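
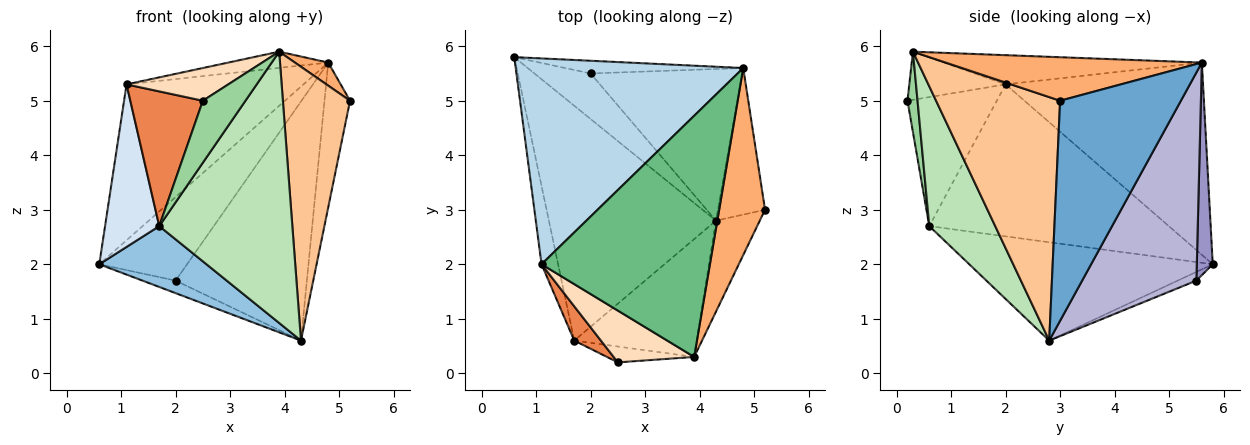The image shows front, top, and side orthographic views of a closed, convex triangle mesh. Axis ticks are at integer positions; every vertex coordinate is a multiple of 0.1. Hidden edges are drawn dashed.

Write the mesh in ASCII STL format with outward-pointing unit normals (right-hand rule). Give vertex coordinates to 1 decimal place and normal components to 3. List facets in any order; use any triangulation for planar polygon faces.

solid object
 facet normal 0.958 0.203 -0.205
  outer loop
   vertex 4.8 5.6 5.7
   vertex 5.2 3.0 5.0
   vertex 4.3 2.8 0.6
  endloop
 endfacet
 facet normal -0.495 -0.218 -0.841
  outer loop
   vertex 1.7 0.6 2.7
   vertex 0.6 5.8 2.0
   vertex 4.3 2.8 0.6
  endloop
 endfacet
 facet normal -0.559 0.501 0.661
  outer loop
   vertex 1.1 2.0 5.3
   vertex 4.8 5.6 5.7
   vertex 0.6 5.8 2.0
  endloop
 endfacet
 facet normal -0.970 -0.219 -0.106
  outer loop
   vertex 1.1 2.0 5.3
   vertex 0.6 5.8 2.0
   vertex 1.7 0.6 2.7
  endloop
 endfacet
 facet normal -0.766 -0.623 0.158
  outer loop
   vertex 1.1 2.0 5.3
   vertex 1.7 0.6 2.7
   vertex 2.5 0.2 5.0
  endloop
 endfacet
 facet normal 0.685 -0.089 0.723
  outer loop
   vertex 3.9 0.3 5.9
   vertex 5.2 3.0 5.0
   vertex 4.8 5.6 5.7
  endloop
 endfacet
 facet normal 0.869 -0.470 -0.156
  outer loop
   vertex 3.9 0.3 5.9
   vertex 4.3 2.8 0.6
   vertex 5.2 3.0 5.0
  endloop
 endfacet
 facet normal -0.451 -0.477 0.755
  outer loop
   vertex 3.9 0.3 5.9
   vertex 1.1 2.0 5.3
   vertex 2.5 0.2 5.0
  endloop
 endfacet
 facet normal -0.171 0.066 0.983
  outer loop
   vertex 3.9 0.3 5.9
   vertex 4.8 5.6 5.7
   vertex 1.1 2.0 5.3
  endloop
 endfacet
 facet normal 0.223 -0.944 -0.242
  outer loop
   vertex 3.9 0.3 5.9
   vertex 2.5 0.2 5.0
   vertex 1.7 0.6 2.7
  endloop
 endfacet
 facet normal 0.414 -0.835 -0.363
  outer loop
   vertex 3.9 0.3 5.9
   vertex 1.7 0.6 2.7
   vertex 4.3 2.8 0.6
  endloop
 endfacet
 facet normal -0.148 0.262 -0.954
  outer loop
   vertex 2.0 5.5 1.7
   vertex 4.3 2.8 0.6
   vertex 0.6 5.8 2.0
  endloop
 endfacet
 facet normal 0.177 0.973 -0.148
  outer loop
   vertex 2.0 5.5 1.7
   vertex 0.6 5.8 2.0
   vertex 4.8 5.6 5.7
  endloop
 endfacet
 facet normal 0.592 0.680 -0.432
  outer loop
   vertex 2.0 5.5 1.7
   vertex 4.8 5.6 5.7
   vertex 4.3 2.8 0.6
  endloop
 endfacet
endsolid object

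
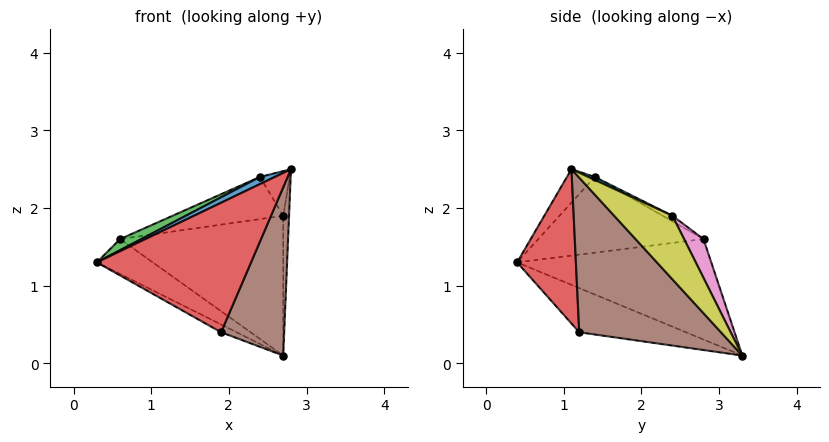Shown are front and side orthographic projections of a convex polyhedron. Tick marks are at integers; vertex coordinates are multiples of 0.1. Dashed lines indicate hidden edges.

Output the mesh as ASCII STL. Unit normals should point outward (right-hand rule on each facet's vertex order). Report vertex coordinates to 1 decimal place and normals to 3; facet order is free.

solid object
 facet normal -0.377 -0.202 0.904
  outer loop
   vertex 2.4 1.4 2.4
   vertex 0.3 0.4 1.3
   vertex 2.8 1.1 2.5
  endloop
 endfacet
 facet normal -0.599 0.173 -0.782
  outer loop
   vertex 0.6 2.8 1.6
   vertex 2.7 3.3 0.1
   vertex 0.3 0.4 1.3
  endloop
 endfacet
 facet normal -0.442 -0.057 0.895
  outer loop
   vertex 0.6 2.8 1.6
   vertex 0.3 0.4 1.3
   vertex 2.4 1.4 2.4
  endloop
 endfacet
 facet normal 0.350 -0.917 -0.193
  outer loop
   vertex 1.9 1.2 0.4
   vertex 2.8 1.1 2.5
   vertex 0.3 0.4 1.3
  endloop
 endfacet
 facet normal -0.517 0.075 -0.853
  outer loop
   vertex 1.9 1.2 0.4
   vertex 0.3 0.4 1.3
   vertex 2.7 3.3 0.1
  endloop
 endfacet
 facet normal 0.845 -0.376 -0.380
  outer loop
   vertex 1.9 1.2 0.4
   vertex 2.7 3.3 0.1
   vertex 2.8 1.1 2.5
  endloop
 endfacet
 facet normal 0.106 0.889 0.445
  outer loop
   vertex 2.7 2.4 1.9
   vertex 2.7 3.3 0.1
   vertex 0.6 2.8 1.6
  endloop
 endfacet
 facet normal -0.040 0.456 0.889
  outer loop
   vertex 2.7 2.4 1.9
   vertex 0.6 2.8 1.6
   vertex 2.4 1.4 2.4
  endloop
 endfacet
 facet normal 0.994 0.099 0.050
  outer loop
   vertex 2.7 2.4 1.9
   vertex 2.8 1.1 2.5
   vertex 2.7 3.3 0.1
  endloop
 endfacet
 facet normal 0.092 0.423 0.901
  outer loop
   vertex 2.7 2.4 1.9
   vertex 2.4 1.4 2.4
   vertex 2.8 1.1 2.5
  endloop
 endfacet
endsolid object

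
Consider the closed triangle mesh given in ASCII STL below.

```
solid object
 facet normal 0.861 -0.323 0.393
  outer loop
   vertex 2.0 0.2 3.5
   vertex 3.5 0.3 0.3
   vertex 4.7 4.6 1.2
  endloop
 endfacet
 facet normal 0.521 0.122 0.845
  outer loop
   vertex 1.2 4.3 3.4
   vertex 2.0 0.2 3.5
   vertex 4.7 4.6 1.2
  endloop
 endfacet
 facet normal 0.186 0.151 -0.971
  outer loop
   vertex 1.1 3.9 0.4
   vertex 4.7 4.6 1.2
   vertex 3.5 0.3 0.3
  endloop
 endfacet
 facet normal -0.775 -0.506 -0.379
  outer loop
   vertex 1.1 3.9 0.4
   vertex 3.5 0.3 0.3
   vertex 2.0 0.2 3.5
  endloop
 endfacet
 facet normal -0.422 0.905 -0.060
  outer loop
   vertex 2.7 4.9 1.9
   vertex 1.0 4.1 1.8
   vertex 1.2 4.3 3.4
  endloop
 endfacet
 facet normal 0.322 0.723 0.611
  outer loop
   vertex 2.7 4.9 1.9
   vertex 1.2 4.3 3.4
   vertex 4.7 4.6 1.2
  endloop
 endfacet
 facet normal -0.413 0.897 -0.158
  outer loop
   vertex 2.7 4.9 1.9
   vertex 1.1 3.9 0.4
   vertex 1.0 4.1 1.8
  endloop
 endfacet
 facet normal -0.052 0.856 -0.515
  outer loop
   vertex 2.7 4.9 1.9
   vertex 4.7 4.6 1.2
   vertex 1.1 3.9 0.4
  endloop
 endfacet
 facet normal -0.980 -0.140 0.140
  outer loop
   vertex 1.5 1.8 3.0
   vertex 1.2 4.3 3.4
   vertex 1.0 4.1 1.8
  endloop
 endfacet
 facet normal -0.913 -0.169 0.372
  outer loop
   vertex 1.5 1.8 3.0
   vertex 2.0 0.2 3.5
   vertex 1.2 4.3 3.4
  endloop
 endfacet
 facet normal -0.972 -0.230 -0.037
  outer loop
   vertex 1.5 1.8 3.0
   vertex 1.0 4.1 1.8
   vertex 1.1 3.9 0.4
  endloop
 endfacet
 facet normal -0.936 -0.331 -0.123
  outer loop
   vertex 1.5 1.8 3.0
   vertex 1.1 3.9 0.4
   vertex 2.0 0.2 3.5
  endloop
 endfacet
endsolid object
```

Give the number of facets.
12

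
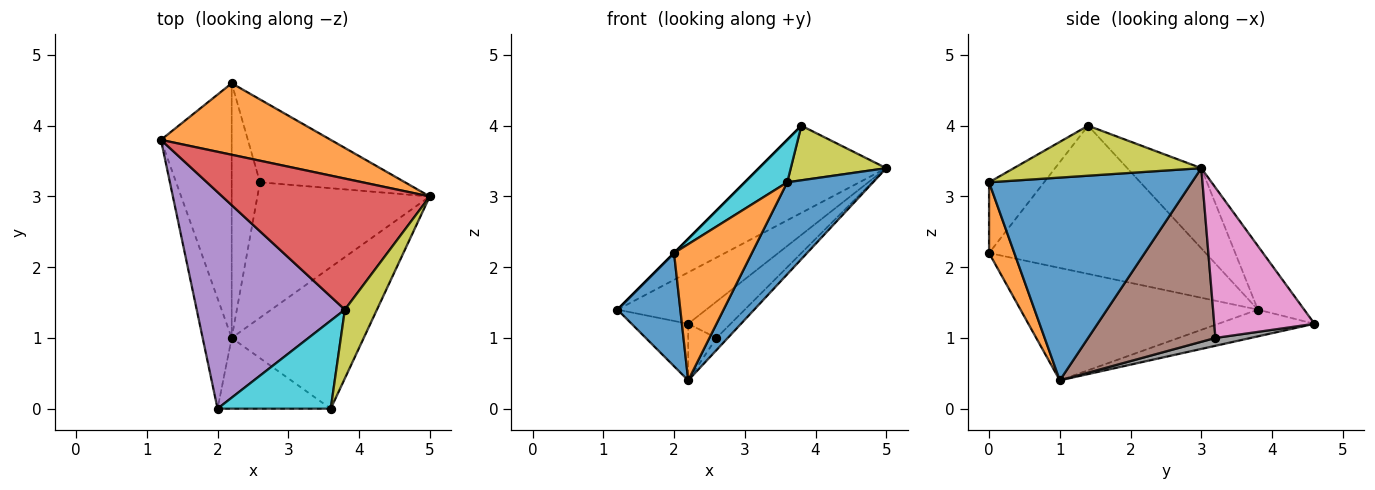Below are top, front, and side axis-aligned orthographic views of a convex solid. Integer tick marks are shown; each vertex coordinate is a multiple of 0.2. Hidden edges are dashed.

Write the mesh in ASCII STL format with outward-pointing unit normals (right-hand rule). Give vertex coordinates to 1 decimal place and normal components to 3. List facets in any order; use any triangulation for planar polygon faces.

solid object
 facet normal -0.938 -0.248 -0.242
  outer loop
   vertex 2.2 1.0 0.4
   vertex 2.0 0.0 2.2
   vertex 1.2 3.8 1.4
  endloop
 endfacet
 facet normal -0.291 0.558 0.777
  outer loop
   vertex 2.2 4.6 1.2
   vertex 1.2 3.8 1.4
   vertex 5.0 3.0 3.4
  endloop
 endfacet
 facet normal -0.346 0.204 -0.916
  outer loop
   vertex 2.2 4.6 1.2
   vertex 2.2 1.0 0.4
   vertex 1.2 3.8 1.4
  endloop
 endfacet
 facet normal -0.306 0.527 0.793
  outer loop
   vertex 3.8 1.4 4.0
   vertex 5.0 3.0 3.4
   vertex 1.2 3.8 1.4
  endloop
 endfacet
 facet normal -0.707 0.000 0.707
  outer loop
   vertex 3.8 1.4 4.0
   vertex 1.2 3.8 1.4
   vertex 2.0 0.0 2.2
  endloop
 endfacet
 facet normal 0.708 0.063 -0.703
  outer loop
   vertex 2.6 3.2 1.0
   vertex 5.0 3.0 3.4
   vertex 2.2 1.0 0.4
  endloop
 endfacet
 facet normal 0.688 0.292 -0.664
  outer loop
   vertex 2.6 3.2 1.0
   vertex 2.2 4.6 1.2
   vertex 5.0 3.0 3.4
  endloop
 endfacet
 facet normal 0.262 0.209 -0.942
  outer loop
   vertex 2.6 3.2 1.0
   vertex 2.2 1.0 0.4
   vertex 2.2 4.6 1.2
  endloop
 endfacet
 facet normal 0.774 -0.394 0.496
  outer loop
   vertex 3.6 0.0 3.2
   vertex 5.0 3.0 3.4
   vertex 3.8 1.4 4.0
  endloop
 endfacet
 facet normal -0.491 -0.378 0.785
  outer loop
   vertex 3.6 0.0 3.2
   vertex 3.8 1.4 4.0
   vertex 2.0 0.0 2.2
  endloop
 endfacet
 facet normal 0.790 -0.334 -0.514
  outer loop
   vertex 3.6 0.0 3.2
   vertex 2.2 1.0 0.4
   vertex 5.0 3.0 3.4
  endloop
 endfacet
 facet normal 0.277 -0.853 -0.443
  outer loop
   vertex 3.6 0.0 3.2
   vertex 2.0 0.0 2.2
   vertex 2.2 1.0 0.4
  endloop
 endfacet
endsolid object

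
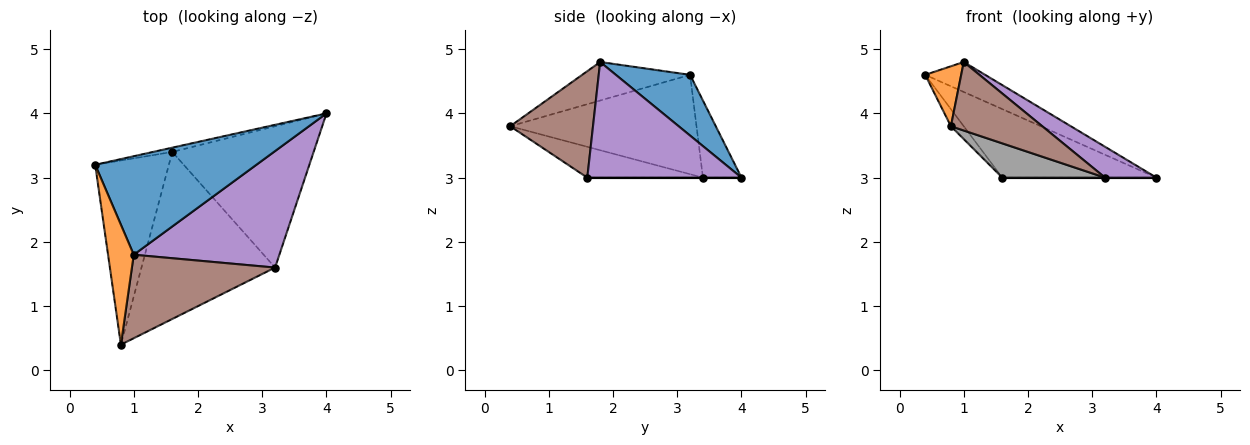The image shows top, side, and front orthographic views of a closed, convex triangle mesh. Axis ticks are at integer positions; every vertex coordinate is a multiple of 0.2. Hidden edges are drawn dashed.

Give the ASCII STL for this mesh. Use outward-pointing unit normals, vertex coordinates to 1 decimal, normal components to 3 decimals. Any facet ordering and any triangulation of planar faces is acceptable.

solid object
 facet normal 0.339 0.274 0.900
  outer loop
   vertex 1.0 1.8 4.8
   vertex 4.0 4.0 3.0
   vertex 0.4 3.2 4.6
  endloop
 endfacet
 facet normal -0.802 -0.267 0.535
  outer loop
   vertex 1.0 1.8 4.8
   vertex 0.4 3.2 4.6
   vertex 0.8 0.4 3.8
  endloop
 endfacet
 facet normal -0.242 0.968 -0.061
  outer loop
   vertex 1.6 3.4 3.0
   vertex 0.4 3.2 4.6
   vertex 4.0 4.0 3.0
  endloop
 endfacet
 facet normal -0.802 0.055 -0.595
  outer loop
   vertex 1.6 3.4 3.0
   vertex 0.8 0.4 3.8
   vertex 0.4 3.2 4.6
  endloop
 endfacet
 facet normal 0.609 -0.203 0.767
  outer loop
   vertex 3.2 1.6 3.0
   vertex 4.0 4.0 3.0
   vertex 1.0 1.8 4.8
  endloop
 endfacet
 facet normal 0.498 -0.550 0.670
  outer loop
   vertex 3.2 1.6 3.0
   vertex 1.0 1.8 4.8
   vertex 0.8 0.4 3.8
  endloop
 endfacet
 facet normal 0.000 0.000 -1.000
  outer loop
   vertex 3.2 1.6 3.0
   vertex 1.6 3.4 3.0
   vertex 4.0 4.0 3.0
  endloop
 endfacet
 facet normal -0.220 -0.196 -0.955
  outer loop
   vertex 3.2 1.6 3.0
   vertex 0.8 0.4 3.8
   vertex 1.6 3.4 3.0
  endloop
 endfacet
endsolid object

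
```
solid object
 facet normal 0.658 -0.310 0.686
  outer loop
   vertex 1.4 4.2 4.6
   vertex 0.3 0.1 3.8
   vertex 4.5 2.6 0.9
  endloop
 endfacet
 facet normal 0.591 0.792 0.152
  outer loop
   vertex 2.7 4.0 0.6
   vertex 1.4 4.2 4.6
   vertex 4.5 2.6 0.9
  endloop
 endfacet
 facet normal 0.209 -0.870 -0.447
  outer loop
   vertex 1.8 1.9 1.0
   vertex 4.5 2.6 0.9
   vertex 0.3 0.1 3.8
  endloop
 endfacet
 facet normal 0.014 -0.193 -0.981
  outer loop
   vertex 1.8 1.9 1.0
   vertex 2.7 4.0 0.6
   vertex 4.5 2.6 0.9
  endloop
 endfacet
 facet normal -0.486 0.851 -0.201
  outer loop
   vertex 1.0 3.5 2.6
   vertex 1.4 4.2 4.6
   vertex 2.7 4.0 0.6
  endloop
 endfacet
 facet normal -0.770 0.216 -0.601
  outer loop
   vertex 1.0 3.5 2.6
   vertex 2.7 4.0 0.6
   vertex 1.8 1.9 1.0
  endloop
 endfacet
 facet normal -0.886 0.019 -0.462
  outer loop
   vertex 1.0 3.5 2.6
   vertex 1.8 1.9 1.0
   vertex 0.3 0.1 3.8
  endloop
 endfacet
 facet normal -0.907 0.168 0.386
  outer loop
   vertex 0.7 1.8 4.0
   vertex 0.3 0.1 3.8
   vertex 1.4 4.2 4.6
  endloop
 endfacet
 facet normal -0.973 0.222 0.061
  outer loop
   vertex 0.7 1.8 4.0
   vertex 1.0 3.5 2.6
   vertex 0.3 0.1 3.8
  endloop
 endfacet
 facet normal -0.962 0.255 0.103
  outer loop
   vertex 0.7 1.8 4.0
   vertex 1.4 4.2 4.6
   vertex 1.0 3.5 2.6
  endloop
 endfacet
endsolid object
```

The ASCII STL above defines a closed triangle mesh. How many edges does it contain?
15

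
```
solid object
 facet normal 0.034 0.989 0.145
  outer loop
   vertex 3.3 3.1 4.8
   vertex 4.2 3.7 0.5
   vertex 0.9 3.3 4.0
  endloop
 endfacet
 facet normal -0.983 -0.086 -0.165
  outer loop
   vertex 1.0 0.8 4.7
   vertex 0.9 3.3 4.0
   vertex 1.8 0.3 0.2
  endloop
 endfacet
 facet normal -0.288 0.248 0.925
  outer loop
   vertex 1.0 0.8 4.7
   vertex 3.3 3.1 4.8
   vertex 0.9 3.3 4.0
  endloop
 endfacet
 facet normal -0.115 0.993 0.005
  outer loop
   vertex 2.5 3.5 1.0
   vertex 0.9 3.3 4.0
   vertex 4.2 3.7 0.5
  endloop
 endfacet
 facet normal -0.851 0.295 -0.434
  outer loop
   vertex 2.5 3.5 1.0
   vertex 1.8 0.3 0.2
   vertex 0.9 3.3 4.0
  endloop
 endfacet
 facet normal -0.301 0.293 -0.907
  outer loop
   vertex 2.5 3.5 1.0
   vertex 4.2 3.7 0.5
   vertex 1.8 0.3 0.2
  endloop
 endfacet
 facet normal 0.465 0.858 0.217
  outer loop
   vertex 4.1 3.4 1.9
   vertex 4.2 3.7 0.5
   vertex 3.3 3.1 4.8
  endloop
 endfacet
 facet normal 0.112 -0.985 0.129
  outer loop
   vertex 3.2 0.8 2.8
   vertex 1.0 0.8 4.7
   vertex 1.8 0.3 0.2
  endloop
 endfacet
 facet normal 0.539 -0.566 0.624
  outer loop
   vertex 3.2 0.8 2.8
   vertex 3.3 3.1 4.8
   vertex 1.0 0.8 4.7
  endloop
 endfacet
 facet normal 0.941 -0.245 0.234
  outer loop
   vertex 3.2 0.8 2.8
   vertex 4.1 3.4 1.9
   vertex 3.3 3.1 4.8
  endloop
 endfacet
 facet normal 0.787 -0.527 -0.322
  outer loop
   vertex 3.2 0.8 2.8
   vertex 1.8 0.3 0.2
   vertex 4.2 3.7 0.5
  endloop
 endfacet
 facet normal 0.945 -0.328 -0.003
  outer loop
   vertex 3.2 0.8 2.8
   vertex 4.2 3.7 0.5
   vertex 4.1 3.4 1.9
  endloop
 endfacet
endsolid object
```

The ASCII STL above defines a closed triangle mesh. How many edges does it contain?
18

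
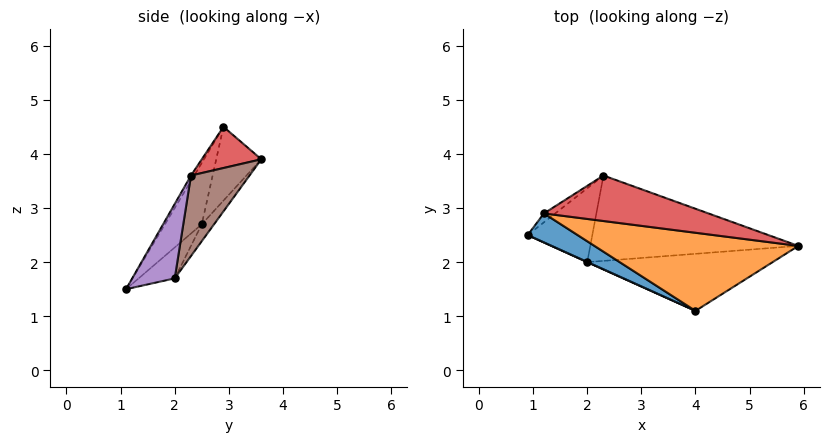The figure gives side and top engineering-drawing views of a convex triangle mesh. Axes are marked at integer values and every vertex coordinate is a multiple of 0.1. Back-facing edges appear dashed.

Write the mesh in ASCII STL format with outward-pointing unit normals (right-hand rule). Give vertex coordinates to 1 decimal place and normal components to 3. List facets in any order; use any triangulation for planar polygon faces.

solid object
 facet normal -0.314 -0.914 0.256
  outer loop
   vertex 1.2 2.9 4.5
   vertex 0.9 2.5 2.7
   vertex 4.0 1.1 1.5
  endloop
 endfacet
 facet normal -0.013 -0.863 0.505
  outer loop
   vertex 1.2 2.9 4.5
   vertex 4.0 1.1 1.5
   vertex 5.9 2.3 3.6
  endloop
 endfacet
 facet normal -0.568 0.818 -0.087
  outer loop
   vertex 2.3 3.6 3.9
   vertex 0.9 2.5 2.7
   vertex 1.2 2.9 4.5
  endloop
 endfacet
 facet normal 0.222 0.410 0.885
  outer loop
   vertex 2.3 3.6 3.9
   vertex 1.2 2.9 4.5
   vertex 5.9 2.3 3.6
  endloop
 endfacet
 facet normal 0.259 0.719 -0.645
  outer loop
   vertex 2.0 2.0 1.7
   vertex 5.9 2.3 3.6
   vertex 4.0 1.1 1.5
  endloop
 endfacet
 facet normal 0.229 0.772 -0.593
  outer loop
   vertex 2.0 2.0 1.7
   vertex 2.3 3.6 3.9
   vertex 5.9 2.3 3.6
  endloop
 endfacet
 facet normal -0.410 -0.912 0.005
  outer loop
   vertex 2.0 2.0 1.7
   vertex 4.0 1.1 1.5
   vertex 0.9 2.5 2.7
  endloop
 endfacet
 facet normal -0.149 0.809 -0.568
  outer loop
   vertex 2.0 2.0 1.7
   vertex 0.9 2.5 2.7
   vertex 2.3 3.6 3.9
  endloop
 endfacet
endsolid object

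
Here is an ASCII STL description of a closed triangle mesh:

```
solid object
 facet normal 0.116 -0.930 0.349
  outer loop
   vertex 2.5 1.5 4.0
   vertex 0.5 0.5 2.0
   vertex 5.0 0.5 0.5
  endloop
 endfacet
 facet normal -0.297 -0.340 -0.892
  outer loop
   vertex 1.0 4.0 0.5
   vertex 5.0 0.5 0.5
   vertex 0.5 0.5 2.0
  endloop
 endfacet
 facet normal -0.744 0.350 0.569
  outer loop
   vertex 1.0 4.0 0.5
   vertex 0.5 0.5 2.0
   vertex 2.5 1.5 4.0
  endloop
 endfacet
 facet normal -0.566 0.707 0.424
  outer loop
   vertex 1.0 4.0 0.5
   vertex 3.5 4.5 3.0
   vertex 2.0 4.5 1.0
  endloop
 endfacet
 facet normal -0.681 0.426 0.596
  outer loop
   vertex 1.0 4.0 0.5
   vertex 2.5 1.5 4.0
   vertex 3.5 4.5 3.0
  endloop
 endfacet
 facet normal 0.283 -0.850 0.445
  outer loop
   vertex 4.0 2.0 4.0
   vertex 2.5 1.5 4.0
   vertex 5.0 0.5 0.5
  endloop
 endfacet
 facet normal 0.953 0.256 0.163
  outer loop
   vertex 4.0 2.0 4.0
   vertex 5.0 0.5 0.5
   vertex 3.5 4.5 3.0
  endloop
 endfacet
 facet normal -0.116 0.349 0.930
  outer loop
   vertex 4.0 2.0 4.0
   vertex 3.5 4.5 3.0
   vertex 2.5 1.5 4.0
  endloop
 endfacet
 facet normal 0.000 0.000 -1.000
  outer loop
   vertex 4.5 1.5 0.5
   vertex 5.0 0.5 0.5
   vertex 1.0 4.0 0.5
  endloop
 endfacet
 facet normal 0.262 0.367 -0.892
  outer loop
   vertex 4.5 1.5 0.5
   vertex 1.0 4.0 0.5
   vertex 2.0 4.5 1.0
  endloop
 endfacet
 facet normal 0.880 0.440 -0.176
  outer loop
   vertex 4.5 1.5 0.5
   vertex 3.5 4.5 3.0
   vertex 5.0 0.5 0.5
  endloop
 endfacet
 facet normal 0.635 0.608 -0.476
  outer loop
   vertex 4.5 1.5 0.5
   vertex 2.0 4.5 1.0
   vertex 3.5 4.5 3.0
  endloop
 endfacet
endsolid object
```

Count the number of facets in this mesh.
12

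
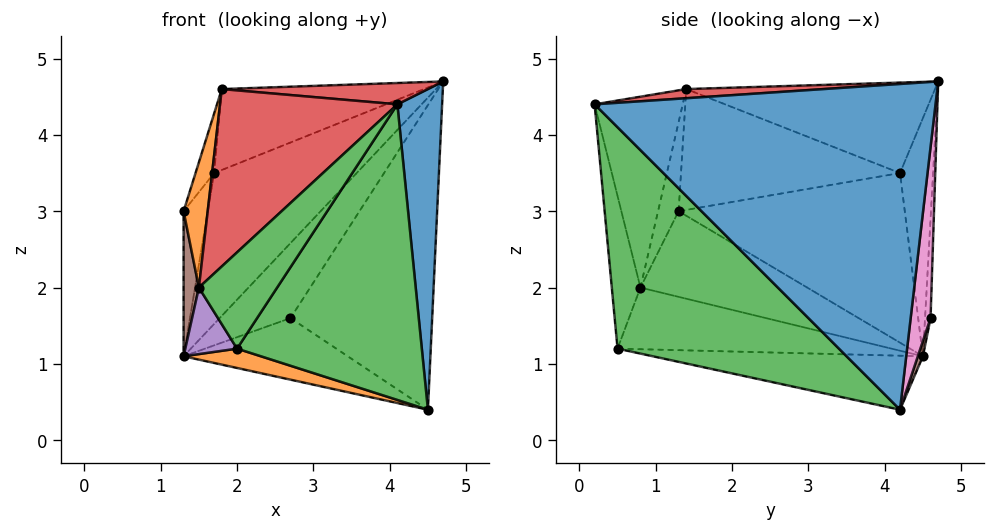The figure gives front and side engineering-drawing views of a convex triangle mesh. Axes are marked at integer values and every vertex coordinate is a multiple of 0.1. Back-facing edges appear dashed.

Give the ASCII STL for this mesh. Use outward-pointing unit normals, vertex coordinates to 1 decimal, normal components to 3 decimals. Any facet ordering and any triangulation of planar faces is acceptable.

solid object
 facet normal 0.991 -0.130 -0.031
  outer loop
   vertex 4.5 4.2 0.4
   vertex 4.7 4.7 4.7
   vertex 4.1 0.2 4.4
  endloop
 endfacet
 facet normal -0.219 -0.063 -0.974
  outer loop
   vertex 2.0 0.5 1.2
   vertex 1.3 4.5 1.1
   vertex 4.5 4.2 0.4
  endloop
 endfacet
 facet normal 0.669 -0.558 -0.491
  outer loop
   vertex 2.0 0.5 1.2
   vertex 4.5 4.2 0.4
   vertex 4.1 0.2 4.4
  endloop
 endfacet
 facet normal 0.049 -0.073 0.996
  outer loop
   vertex 1.8 1.4 4.6
   vertex 4.1 0.2 4.4
   vertex 4.7 4.7 4.7
  endloop
 endfacet
 facet normal -0.078 0.997 0.018
  outer loop
   vertex 2.7 4.6 1.6
   vertex 1.3 4.5 1.1
   vertex 4.7 4.7 4.7
  endloop
 endfacet
 facet normal 0.030 0.961 -0.276
  outer loop
   vertex 2.7 4.6 1.6
   vertex 4.5 4.2 0.4
   vertex 1.3 4.5 1.1
  endloop
 endfacet
 facet normal 0.138 0.983 -0.121
  outer loop
   vertex 2.7 4.6 1.6
   vertex 4.7 4.7 4.7
   vertex 4.5 4.2 0.4
  endloop
 endfacet
 facet normal -0.223 0.962 0.157
  outer loop
   vertex 1.7 4.2 3.5
   vertex 4.7 4.7 4.7
   vertex 1.3 4.5 1.1
  endloop
 endfacet
 facet normal -0.397 0.323 0.859
  outer loop
   vertex 1.7 4.2 3.5
   vertex 1.8 1.4 4.6
   vertex 4.7 4.7 4.7
  endloop
 endfacet
 facet normal -0.979 0.105 0.176
  outer loop
   vertex 1.3 1.3 3.0
   vertex 1.7 4.2 3.5
   vertex 1.3 4.5 1.1
  endloop
 endfacet
 facet normal -0.953 0.081 0.293
  outer loop
   vertex 1.3 1.3 3.0
   vertex 1.8 1.4 4.6
   vertex 1.7 4.2 3.5
  endloop
 endfacet
 facet normal -0.630 -0.738 0.243
  outer loop
   vertex 1.5 0.8 2.0
   vertex 1.8 1.4 4.6
   vertex 1.3 1.3 3.0
  endloop
 endfacet
 facet normal -0.340 -0.930 0.136
  outer loop
   vertex 1.5 0.8 2.0
   vertex 2.0 0.5 1.2
   vertex 4.1 0.2 4.4
  endloop
 endfacet
 facet normal -0.431 -0.867 0.250
  outer loop
   vertex 1.5 0.8 2.0
   vertex 4.1 0.2 4.4
   vertex 1.8 1.4 4.6
  endloop
 endfacet
 facet normal -0.863 -0.163 -0.478
  outer loop
   vertex 1.5 0.8 2.0
   vertex 1.3 4.5 1.1
   vertex 2.0 0.5 1.2
  endloop
 endfacet
 facet normal -0.984 -0.090 -0.152
  outer loop
   vertex 1.5 0.8 2.0
   vertex 1.3 1.3 3.0
   vertex 1.3 4.5 1.1
  endloop
 endfacet
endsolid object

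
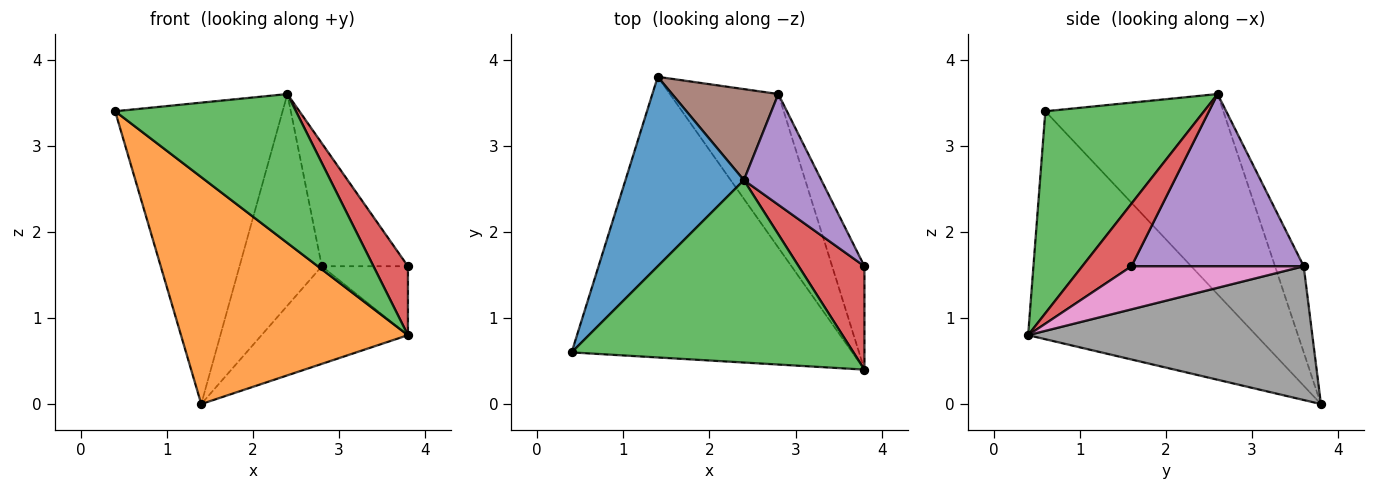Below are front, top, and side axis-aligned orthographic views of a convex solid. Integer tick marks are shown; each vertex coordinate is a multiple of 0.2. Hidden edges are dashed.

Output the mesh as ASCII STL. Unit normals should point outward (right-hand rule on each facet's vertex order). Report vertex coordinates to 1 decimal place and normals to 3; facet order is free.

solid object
 facet normal -0.669 0.629 0.396
  outer loop
   vertex 2.4 2.6 3.6
   vertex 1.4 3.8 0.0
   vertex 0.4 0.6 3.4
  endloop
 endfacet
 facet normal -0.534 -0.532 -0.657
  outer loop
   vertex 3.8 0.4 0.8
   vertex 0.4 0.6 3.4
   vertex 1.4 3.8 0.0
  endloop
 endfacet
 facet normal 0.485 -0.553 0.677
  outer loop
   vertex 3.8 0.4 0.8
   vertex 2.4 2.6 3.6
   vertex 0.4 0.6 3.4
  endloop
 endfacet
 facet normal 0.621 -0.435 0.652
  outer loop
   vertex 3.8 0.4 0.8
   vertex 3.8 1.6 1.6
   vertex 2.4 2.6 3.6
  endloop
 endfacet
 facet normal 0.830 0.415 0.373
  outer loop
   vertex 2.8 3.6 1.6
   vertex 2.4 2.6 3.6
   vertex 3.8 1.6 1.6
  endloop
 endfacet
 facet normal -0.305 0.875 0.376
  outer loop
   vertex 2.8 3.6 1.6
   vertex 1.4 3.8 0.0
   vertex 2.4 2.6 3.6
  endloop
 endfacet
 facet normal 0.743 0.371 -0.557
  outer loop
   vertex 2.8 3.6 1.6
   vertex 3.8 1.6 1.6
   vertex 3.8 0.4 0.8
  endloop
 endfacet
 facet normal 0.721 0.372 -0.585
  outer loop
   vertex 2.8 3.6 1.6
   vertex 3.8 0.4 0.8
   vertex 1.4 3.8 0.0
  endloop
 endfacet
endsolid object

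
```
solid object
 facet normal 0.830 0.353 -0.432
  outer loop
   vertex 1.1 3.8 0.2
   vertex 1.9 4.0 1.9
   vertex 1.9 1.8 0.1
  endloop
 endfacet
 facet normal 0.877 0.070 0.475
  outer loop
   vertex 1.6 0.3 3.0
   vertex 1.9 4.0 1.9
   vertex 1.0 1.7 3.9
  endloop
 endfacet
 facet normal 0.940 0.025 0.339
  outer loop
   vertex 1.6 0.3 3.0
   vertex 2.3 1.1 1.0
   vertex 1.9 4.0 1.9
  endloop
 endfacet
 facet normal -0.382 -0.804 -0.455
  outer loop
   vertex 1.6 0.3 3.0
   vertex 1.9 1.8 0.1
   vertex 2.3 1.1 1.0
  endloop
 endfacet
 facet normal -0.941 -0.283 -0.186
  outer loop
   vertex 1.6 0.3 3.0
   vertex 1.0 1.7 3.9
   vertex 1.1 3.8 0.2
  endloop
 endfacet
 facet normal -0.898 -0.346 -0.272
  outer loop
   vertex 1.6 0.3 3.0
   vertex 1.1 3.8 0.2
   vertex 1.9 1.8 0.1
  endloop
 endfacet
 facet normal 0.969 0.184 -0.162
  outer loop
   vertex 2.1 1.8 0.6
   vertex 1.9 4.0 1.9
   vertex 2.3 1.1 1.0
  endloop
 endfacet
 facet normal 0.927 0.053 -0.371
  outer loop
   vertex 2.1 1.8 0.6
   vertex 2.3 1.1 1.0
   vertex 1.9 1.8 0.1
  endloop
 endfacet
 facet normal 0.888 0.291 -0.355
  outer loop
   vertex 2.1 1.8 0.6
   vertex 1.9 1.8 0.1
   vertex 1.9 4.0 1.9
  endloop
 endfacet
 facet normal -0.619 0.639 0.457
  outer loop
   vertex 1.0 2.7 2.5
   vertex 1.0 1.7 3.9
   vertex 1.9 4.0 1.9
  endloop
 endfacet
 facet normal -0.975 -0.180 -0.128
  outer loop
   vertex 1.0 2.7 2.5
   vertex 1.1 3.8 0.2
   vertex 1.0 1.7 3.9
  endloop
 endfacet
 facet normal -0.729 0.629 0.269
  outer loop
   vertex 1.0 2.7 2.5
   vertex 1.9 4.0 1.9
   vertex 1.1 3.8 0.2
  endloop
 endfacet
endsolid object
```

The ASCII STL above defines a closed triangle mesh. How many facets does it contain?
12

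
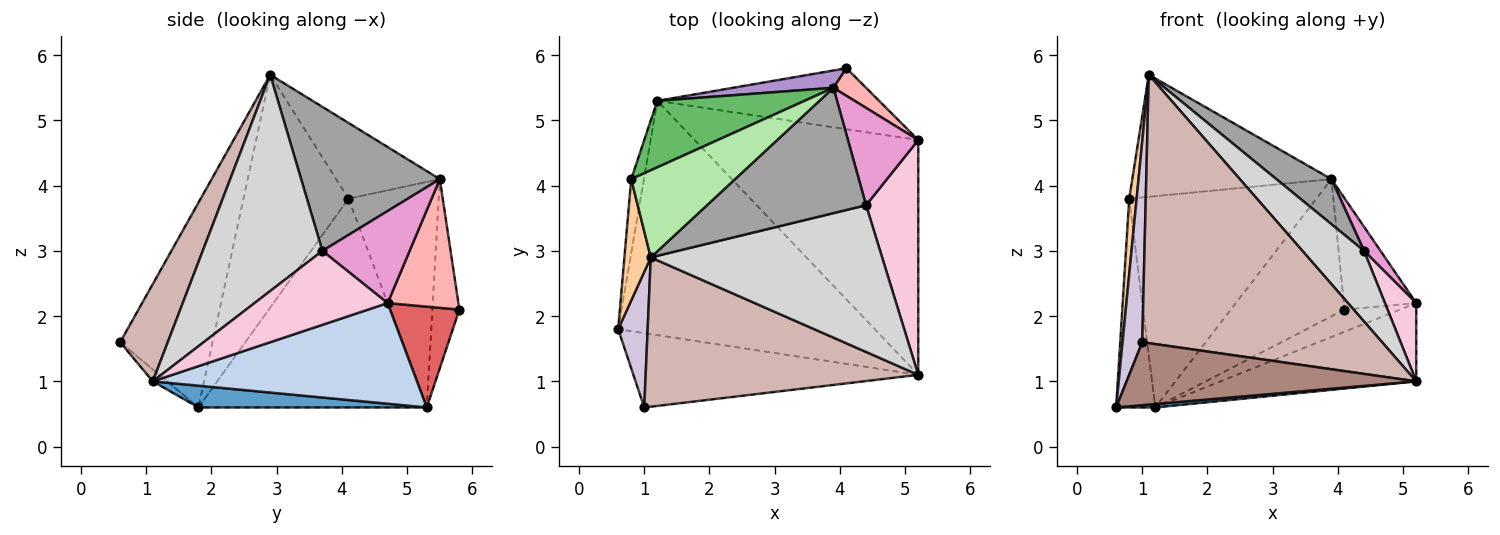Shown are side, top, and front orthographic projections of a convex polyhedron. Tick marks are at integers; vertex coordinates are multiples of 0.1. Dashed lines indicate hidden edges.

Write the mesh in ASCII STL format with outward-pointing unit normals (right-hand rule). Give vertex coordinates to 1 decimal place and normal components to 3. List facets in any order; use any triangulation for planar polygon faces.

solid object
 facet normal 0.084 -0.014 -0.996
  outer loop
   vertex 5.2 1.1 1.0
   vertex 0.6 1.8 0.6
   vertex 1.2 5.3 0.6
  endloop
 endfacet
 facet normal 0.393 0.291 -0.873
  outer loop
   vertex 5.2 1.1 1.0
   vertex 1.2 5.3 0.6
   vertex 5.2 4.7 2.2
  endloop
 endfacet
 facet normal -0.984 0.169 -0.060
  outer loop
   vertex 0.8 4.1 3.8
   vertex 1.2 5.3 0.6
   vertex 0.6 1.8 0.6
  endloop
 endfacet
 facet normal -0.991 -0.070 0.112
  outer loop
   vertex 0.8 4.1 3.8
   vertex 0.6 1.8 0.6
   vertex 1.1 2.9 5.7
  endloop
 endfacet
 facet normal -0.418 0.867 0.273
  outer loop
   vertex 0.8 4.1 3.8
   vertex 3.9 5.5 4.1
   vertex 1.2 5.3 0.6
  endloop
 endfacet
 facet normal -0.390 0.749 0.535
  outer loop
   vertex 0.8 4.1 3.8
   vertex 1.1 2.9 5.7
   vertex 3.9 5.5 4.1
  endloop
 endfacet
 facet normal 0.393 0.314 -0.864
  outer loop
   vertex 4.1 5.8 2.1
   vertex 5.2 4.7 2.2
   vertex 1.2 5.3 0.6
  endloop
 endfacet
 facet normal 0.688 0.704 0.174
  outer loop
   vertex 4.1 5.8 2.1
   vertex 3.9 5.5 4.1
   vertex 5.2 4.7 2.2
  endloop
 endfacet
 facet normal -0.230 0.966 0.122
  outer loop
   vertex 4.1 5.8 2.1
   vertex 1.2 5.3 0.6
   vertex 3.9 5.5 4.1
  endloop
 endfacet
 facet normal -0.968 -0.207 0.139
  outer loop
   vertex 1.0 0.6 1.6
   vertex 1.1 2.9 5.7
   vertex 0.6 1.8 0.6
  endloop
 endfacet
 facet normal -0.032 -0.646 -0.763
  outer loop
   vertex 1.0 0.6 1.6
   vertex 0.6 1.8 0.6
   vertex 5.2 1.1 1.0
  endloop
 endfacet
 facet normal 0.171 -0.861 0.479
  outer loop
   vertex 1.0 0.6 1.6
   vertex 5.2 1.1 1.0
   vertex 1.1 2.9 5.7
  endloop
 endfacet
 facet normal 0.786 -0.149 0.600
  outer loop
   vertex 4.4 3.7 3.0
   vertex 5.2 4.7 2.2
   vertex 3.9 5.5 4.1
  endloop
 endfacet
 facet normal 0.802 -0.189 0.566
  outer loop
   vertex 4.4 3.7 3.0
   vertex 5.2 1.1 1.0
   vertex 5.2 4.7 2.2
  endloop
 endfacet
 facet normal 0.649 -0.258 0.716
  outer loop
   vertex 4.4 3.7 3.0
   vertex 3.9 5.5 4.1
   vertex 1.1 2.9 5.7
  endloop
 endfacet
 facet normal 0.644 -0.332 0.689
  outer loop
   vertex 4.4 3.7 3.0
   vertex 1.1 2.9 5.7
   vertex 5.2 1.1 1.0
  endloop
 endfacet
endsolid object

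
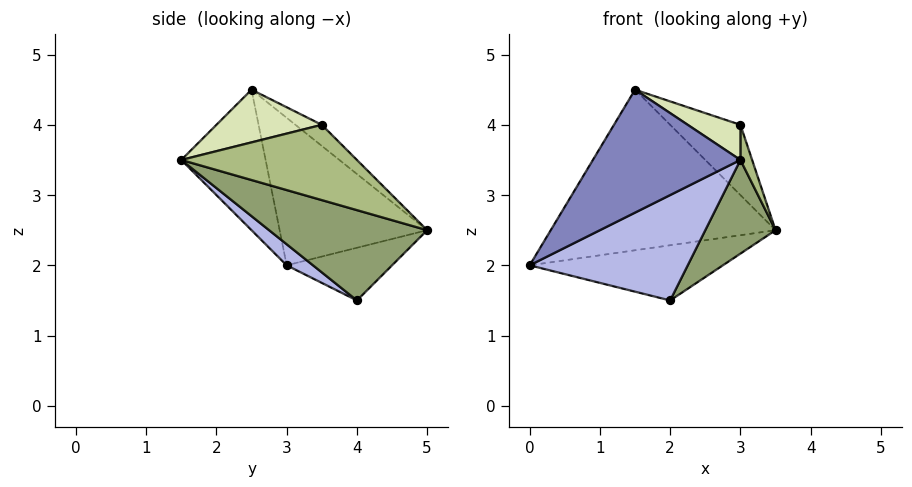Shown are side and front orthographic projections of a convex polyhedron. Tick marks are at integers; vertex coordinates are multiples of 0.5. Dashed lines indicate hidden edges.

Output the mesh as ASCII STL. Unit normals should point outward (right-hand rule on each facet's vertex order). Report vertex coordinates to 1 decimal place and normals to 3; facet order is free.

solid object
 facet normal -0.491 0.749 0.445
  outer loop
   vertex 1.5 2.5 4.5
   vertex 3.5 5.0 2.5
   vertex 0.0 3.0 2.0
  endloop
 endfacet
 facet normal -0.492 -0.862 0.123
  outer loop
   vertex 1.5 2.5 4.5
   vertex 0.0 3.0 2.0
   vertex 3.0 1.5 3.5
  endloop
 endfacet
 facet normal -0.473 0.867 -0.158
  outer loop
   vertex 2.0 4.0 1.5
   vertex 0.0 3.0 2.0
   vertex 3.5 5.0 2.5
  endloop
 endfacet
 facet normal 0.100 -0.597 -0.796
  outer loop
   vertex 2.0 4.0 1.5
   vertex 3.0 1.5 3.5
   vertex 0.0 3.0 2.0
  endloop
 endfacet
 facet normal 0.658 -0.292 -0.694
  outer loop
   vertex 2.0 4.0 1.5
   vertex 3.5 5.0 2.5
   vertex 3.0 1.5 3.5
  endloop
 endfacet
 facet normal 0.964 -0.064 0.257
  outer loop
   vertex 3.0 3.5 4.0
   vertex 3.0 1.5 3.5
   vertex 3.5 5.0 2.5
  endloop
 endfacet
 facet normal -0.272 0.724 0.634
  outer loop
   vertex 3.0 3.5 4.0
   vertex 3.5 5.0 2.5
   vertex 1.5 2.5 4.5
  endloop
 endfacet
 facet normal 0.436 -0.218 0.873
  outer loop
   vertex 3.0 3.5 4.0
   vertex 1.5 2.5 4.5
   vertex 3.0 1.5 3.5
  endloop
 endfacet
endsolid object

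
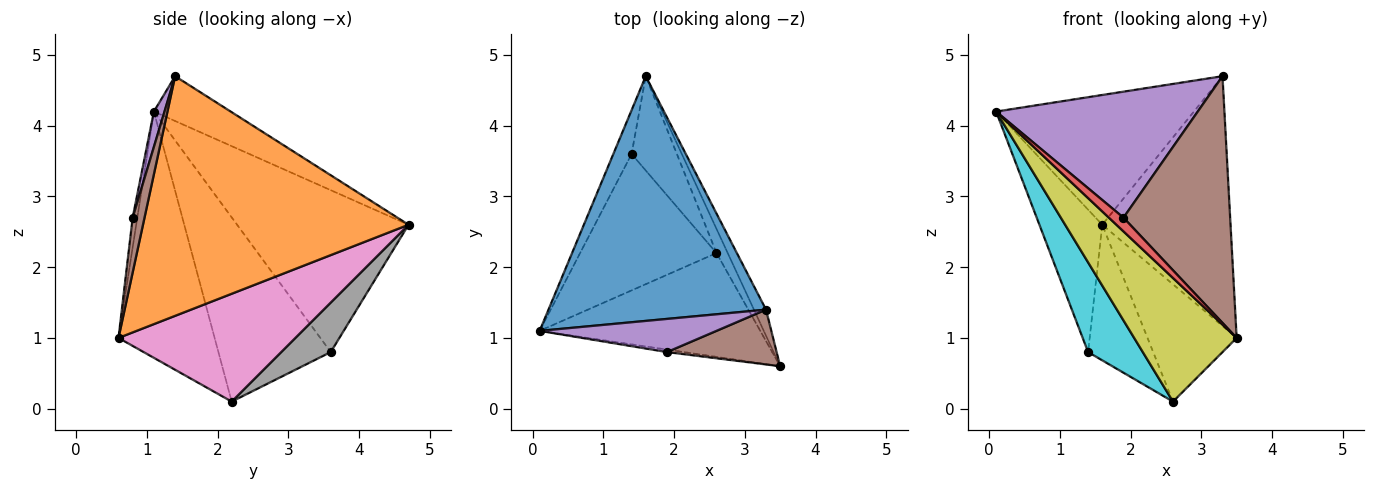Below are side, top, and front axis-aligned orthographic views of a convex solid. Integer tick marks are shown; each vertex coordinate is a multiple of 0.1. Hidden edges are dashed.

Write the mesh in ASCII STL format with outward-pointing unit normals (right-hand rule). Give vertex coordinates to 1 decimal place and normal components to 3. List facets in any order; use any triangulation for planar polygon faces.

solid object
 facet normal -0.179 0.461 0.869
  outer loop
   vertex 3.3 1.4 4.7
   vertex 1.6 4.7 2.6
   vertex 0.1 1.1 4.2
  endloop
 endfacet
 facet normal 0.900 0.435 -0.045
  outer loop
   vertex 3.3 1.4 4.7
   vertex 3.5 0.6 1.0
   vertex 1.6 4.7 2.6
  endloop
 endfacet
 facet normal -0.934 0.342 -0.105
  outer loop
   vertex 1.4 3.6 0.8
   vertex 0.1 1.1 4.2
   vertex 1.6 4.7 2.6
  endloop
 endfacet
 facet normal -0.299 -0.939 -0.171
  outer loop
   vertex 1.9 0.8 2.7
   vertex 0.1 1.1 4.2
   vertex 3.5 0.6 1.0
  endloop
 endfacet
 facet normal 0.051 -0.966 0.254
  outer loop
   vertex 1.9 0.8 2.7
   vertex 3.3 1.4 4.7
   vertex 0.1 1.1 4.2
  endloop
 endfacet
 facet normal 0.108 -0.970 0.216
  outer loop
   vertex 1.9 0.8 2.7
   vertex 3.5 0.6 1.0
   vertex 3.3 1.4 4.7
  endloop
 endfacet
 facet normal 0.889 0.448 -0.092
  outer loop
   vertex 2.6 2.2 0.1
   vertex 1.6 4.7 2.6
   vertex 3.5 0.6 1.0
  endloop
 endfacet
 facet normal 0.530 0.696 -0.484
  outer loop
   vertex 2.6 2.2 0.1
   vertex 1.4 3.6 0.8
   vertex 1.6 4.7 2.6
  endloop
 endfacet
 facet normal -0.583 -0.622 -0.522
  outer loop
   vertex 2.6 2.2 0.1
   vertex 3.5 0.6 1.0
   vertex 0.1 1.1 4.2
  endloop
 endfacet
 facet normal -0.748 -0.364 -0.554
  outer loop
   vertex 2.6 2.2 0.1
   vertex 0.1 1.1 4.2
   vertex 1.4 3.6 0.8
  endloop
 endfacet
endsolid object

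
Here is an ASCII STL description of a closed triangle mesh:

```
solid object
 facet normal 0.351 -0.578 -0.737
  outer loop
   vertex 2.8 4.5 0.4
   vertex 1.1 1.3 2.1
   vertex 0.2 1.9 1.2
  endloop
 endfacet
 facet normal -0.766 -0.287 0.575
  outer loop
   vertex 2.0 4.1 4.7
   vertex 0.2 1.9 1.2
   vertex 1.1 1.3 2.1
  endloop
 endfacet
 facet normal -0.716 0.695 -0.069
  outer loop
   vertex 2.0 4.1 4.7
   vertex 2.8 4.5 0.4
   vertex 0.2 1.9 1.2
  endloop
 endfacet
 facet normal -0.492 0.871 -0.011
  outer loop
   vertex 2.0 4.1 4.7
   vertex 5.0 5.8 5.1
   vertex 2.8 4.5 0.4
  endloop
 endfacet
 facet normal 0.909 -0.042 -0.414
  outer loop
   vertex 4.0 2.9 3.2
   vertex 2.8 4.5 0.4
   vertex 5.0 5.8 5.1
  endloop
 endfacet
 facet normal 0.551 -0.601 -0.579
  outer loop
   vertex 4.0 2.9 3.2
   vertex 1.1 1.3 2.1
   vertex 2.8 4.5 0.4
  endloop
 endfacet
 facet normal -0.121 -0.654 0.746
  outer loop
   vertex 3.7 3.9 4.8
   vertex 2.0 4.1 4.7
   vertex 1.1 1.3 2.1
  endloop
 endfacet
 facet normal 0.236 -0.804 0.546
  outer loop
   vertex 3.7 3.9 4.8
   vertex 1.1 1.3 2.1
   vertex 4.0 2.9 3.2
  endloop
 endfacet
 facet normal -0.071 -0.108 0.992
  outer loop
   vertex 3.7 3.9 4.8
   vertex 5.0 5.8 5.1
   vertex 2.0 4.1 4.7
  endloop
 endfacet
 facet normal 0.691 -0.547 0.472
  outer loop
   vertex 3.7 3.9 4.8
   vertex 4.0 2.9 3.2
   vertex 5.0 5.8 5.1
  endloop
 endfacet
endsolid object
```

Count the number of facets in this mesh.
10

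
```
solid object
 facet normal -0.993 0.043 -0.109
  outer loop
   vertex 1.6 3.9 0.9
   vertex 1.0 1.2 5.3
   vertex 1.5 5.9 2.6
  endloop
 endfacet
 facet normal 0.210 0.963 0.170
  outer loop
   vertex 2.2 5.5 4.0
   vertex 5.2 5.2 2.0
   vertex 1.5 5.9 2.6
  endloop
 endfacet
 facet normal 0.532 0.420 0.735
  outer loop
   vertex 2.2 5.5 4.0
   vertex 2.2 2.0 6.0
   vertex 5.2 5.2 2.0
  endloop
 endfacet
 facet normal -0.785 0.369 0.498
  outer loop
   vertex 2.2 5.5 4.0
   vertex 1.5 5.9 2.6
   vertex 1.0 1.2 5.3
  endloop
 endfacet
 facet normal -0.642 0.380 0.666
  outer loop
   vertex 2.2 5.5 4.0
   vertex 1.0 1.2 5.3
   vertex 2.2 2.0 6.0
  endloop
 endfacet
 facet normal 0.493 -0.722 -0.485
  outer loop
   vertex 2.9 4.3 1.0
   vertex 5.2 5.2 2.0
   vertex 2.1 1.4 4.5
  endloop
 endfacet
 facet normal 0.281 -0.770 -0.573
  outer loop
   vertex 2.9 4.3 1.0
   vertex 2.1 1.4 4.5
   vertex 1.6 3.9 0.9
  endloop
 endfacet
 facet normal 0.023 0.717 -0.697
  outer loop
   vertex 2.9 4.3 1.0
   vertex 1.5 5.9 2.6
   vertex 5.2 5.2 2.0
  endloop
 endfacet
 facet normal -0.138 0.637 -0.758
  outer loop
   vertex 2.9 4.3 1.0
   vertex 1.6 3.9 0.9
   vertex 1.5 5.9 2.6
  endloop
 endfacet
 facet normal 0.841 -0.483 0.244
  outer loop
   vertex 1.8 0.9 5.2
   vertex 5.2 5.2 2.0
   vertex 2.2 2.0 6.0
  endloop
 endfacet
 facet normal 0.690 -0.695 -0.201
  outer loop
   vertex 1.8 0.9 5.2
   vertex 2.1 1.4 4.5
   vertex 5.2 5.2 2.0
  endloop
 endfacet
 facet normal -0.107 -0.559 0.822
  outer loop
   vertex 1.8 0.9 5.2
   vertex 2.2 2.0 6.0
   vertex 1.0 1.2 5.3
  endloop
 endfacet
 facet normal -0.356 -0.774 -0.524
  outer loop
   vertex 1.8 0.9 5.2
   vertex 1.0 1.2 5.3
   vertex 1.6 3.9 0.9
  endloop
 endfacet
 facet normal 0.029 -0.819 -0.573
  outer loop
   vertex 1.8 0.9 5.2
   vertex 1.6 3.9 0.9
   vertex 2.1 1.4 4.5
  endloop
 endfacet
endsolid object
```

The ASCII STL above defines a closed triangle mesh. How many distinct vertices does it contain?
9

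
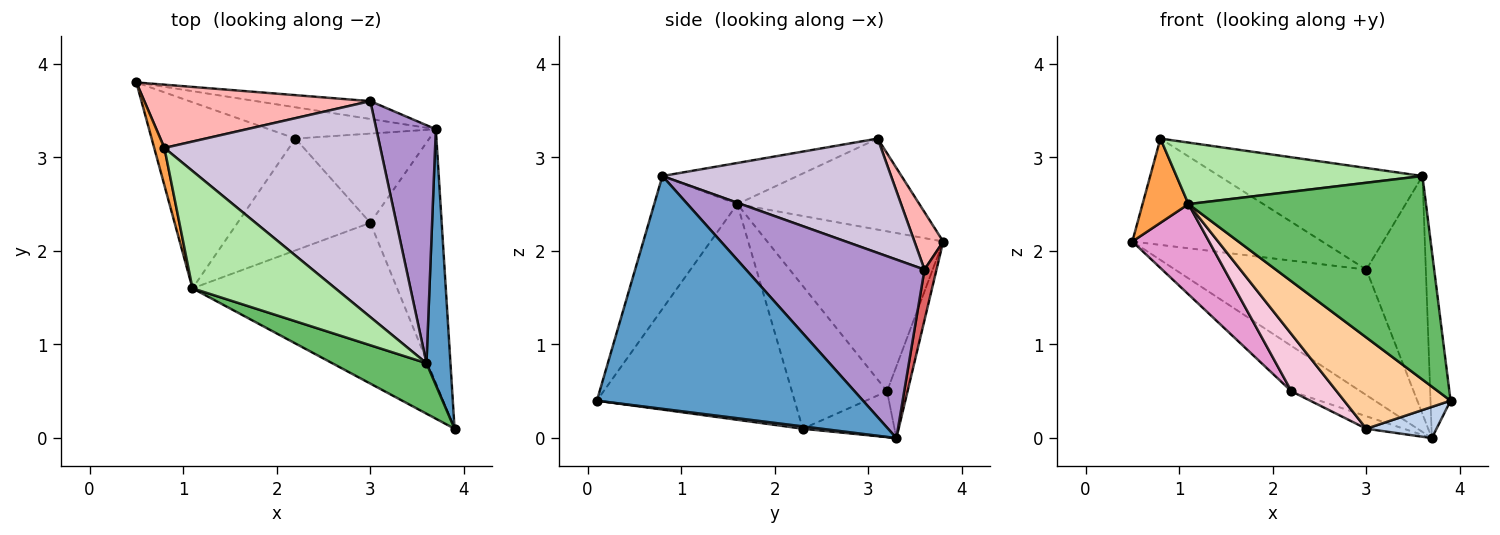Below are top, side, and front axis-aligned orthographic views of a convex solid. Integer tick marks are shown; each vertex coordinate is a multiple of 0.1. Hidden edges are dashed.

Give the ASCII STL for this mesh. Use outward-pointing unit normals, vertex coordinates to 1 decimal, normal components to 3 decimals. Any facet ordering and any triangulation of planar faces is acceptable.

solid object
 facet normal 0.992 0.075 0.102
  outer loop
   vertex 3.6 0.8 2.8
   vertex 3.9 0.1 0.4
   vertex 3.7 3.3 0.0
  endloop
 endfacet
 facet normal 0.033 -0.122 -0.992
  outer loop
   vertex 3.0 2.3 0.1
   vertex 3.7 3.3 0.0
   vertex 3.9 0.1 0.4
  endloop
 endfacet
 facet normal -0.964 -0.243 0.108
  outer loop
   vertex 1.1 1.6 2.5
   vertex 0.8 3.1 3.2
   vertex 0.5 3.8 2.1
  endloop
 endfacet
 facet normal -0.676 -0.364 -0.641
  outer loop
   vertex 1.1 1.6 2.5
   vertex 3.0 2.3 0.1
   vertex 3.9 0.1 0.4
  endloop
 endfacet
 facet normal -0.321 -0.919 0.228
  outer loop
   vertex 1.1 1.6 2.5
   vertex 3.9 0.1 0.4
   vertex 3.6 0.8 2.8
  endloop
 endfacet
 facet normal -0.247 -0.450 0.858
  outer loop
   vertex 1.1 1.6 2.5
   vertex 3.6 0.8 2.8
   vertex 0.8 3.1 3.2
  endloop
 endfacet
 facet normal 0.062 0.988 -0.141
  outer loop
   vertex 3.0 3.6 1.8
   vertex 3.7 3.3 0.0
   vertex 0.5 3.8 2.1
  endloop
 endfacet
 facet normal 0.129 0.852 0.507
  outer loop
   vertex 3.0 3.6 1.8
   vertex 0.5 3.8 2.1
   vertex 0.8 3.1 3.2
  endloop
 endfacet
 facet normal 0.905 0.302 0.302
  outer loop
   vertex 3.0 3.6 1.8
   vertex 3.6 0.8 2.8
   vertex 3.7 3.3 0.0
  endloop
 endfacet
 facet normal 0.432 0.384 0.816
  outer loop
   vertex 3.0 3.6 1.8
   vertex 0.8 3.1 3.2
   vertex 3.6 0.8 2.8
  endloop
 endfacet
 facet normal -0.237 0.799 -0.552
  outer loop
   vertex 2.2 3.2 0.5
   vertex 0.5 3.8 2.1
   vertex 3.7 3.3 0.0
  endloop
 endfacet
 facet normal -0.321 0.131 -0.938
  outer loop
   vertex 2.2 3.2 0.5
   vertex 3.7 3.3 0.0
   vertex 3.0 2.3 0.1
  endloop
 endfacet
 facet normal -0.707 -0.309 -0.636
  outer loop
   vertex 2.2 3.2 0.5
   vertex 1.1 1.6 2.5
   vertex 0.5 3.8 2.1
  endloop
 endfacet
 facet normal -0.691 -0.329 -0.643
  outer loop
   vertex 2.2 3.2 0.5
   vertex 3.0 2.3 0.1
   vertex 1.1 1.6 2.5
  endloop
 endfacet
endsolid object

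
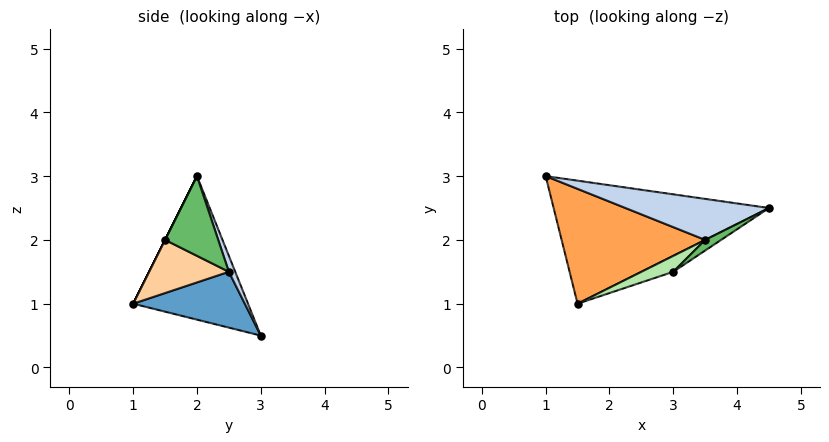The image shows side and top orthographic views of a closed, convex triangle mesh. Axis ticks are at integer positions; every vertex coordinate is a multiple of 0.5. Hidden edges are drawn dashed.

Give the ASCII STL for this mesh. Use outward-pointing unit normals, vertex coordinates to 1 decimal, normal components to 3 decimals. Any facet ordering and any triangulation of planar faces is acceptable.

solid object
 facet normal 0.247 -0.176 -0.953
  outer loop
   vertex 1.5 1.0 1.0
   vertex 1.0 3.0 0.5
   vertex 4.5 2.5 1.5
  endloop
 endfacet
 facet normal 0.038 0.940 0.338
  outer loop
   vertex 3.5 2.0 3.0
   vertex 4.5 2.5 1.5
   vertex 1.0 3.0 0.5
  endloop
 endfacet
 facet normal -0.707 0.000 0.707
  outer loop
   vertex 3.5 2.0 3.0
   vertex 1.0 3.0 0.5
   vertex 1.5 1.0 1.0
  endloop
 endfacet
 facet normal 0.466 -0.839 -0.280
  outer loop
   vertex 3.0 1.5 2.0
   vertex 1.5 1.0 1.0
   vertex 4.5 2.5 1.5
  endloop
 endfacet
 facet normal 0.577 -0.808 0.115
  outer loop
   vertex 3.0 1.5 2.0
   vertex 4.5 2.5 1.5
   vertex 3.5 2.0 3.0
  endloop
 endfacet
 facet normal 0.000 -0.894 0.447
  outer loop
   vertex 3.0 1.5 2.0
   vertex 3.5 2.0 3.0
   vertex 1.5 1.0 1.0
  endloop
 endfacet
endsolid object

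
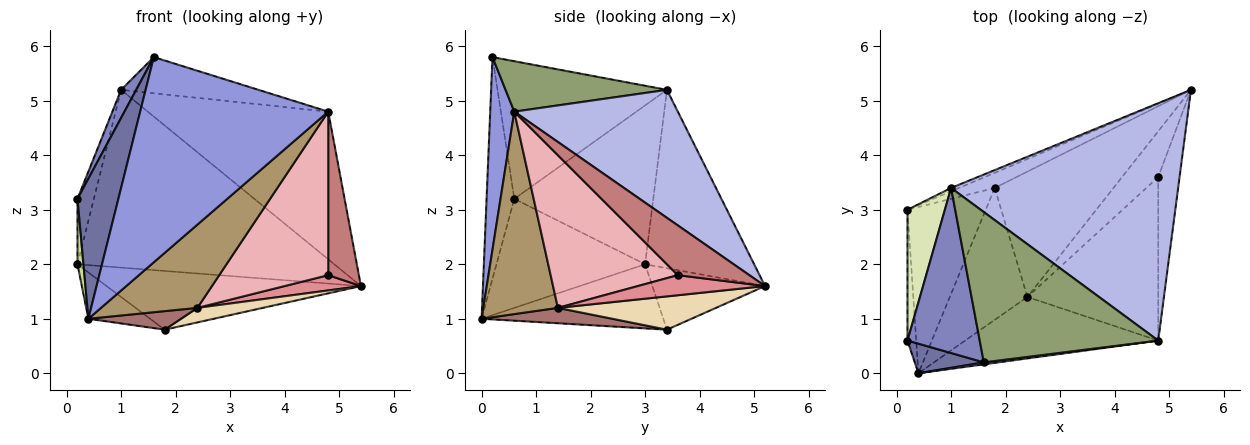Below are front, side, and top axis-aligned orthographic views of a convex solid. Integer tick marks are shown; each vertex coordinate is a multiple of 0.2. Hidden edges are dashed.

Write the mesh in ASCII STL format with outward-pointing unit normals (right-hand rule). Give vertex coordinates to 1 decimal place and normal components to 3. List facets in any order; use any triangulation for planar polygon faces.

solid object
 facet normal -0.553 -0.815 0.172
  outer loop
   vertex 0.4 0.0 1.0
   vertex 1.6 0.2 5.8
   vertex 0.2 0.6 3.2
  endloop
 endfacet
 facet normal -0.883 -0.079 0.463
  outer loop
   vertex 1.0 3.4 5.2
   vertex 0.2 0.6 3.2
   vertex 1.6 0.2 5.8
  endloop
 endfacet
 facet normal 0.127 -0.992 0.010
  outer loop
   vertex 4.8 0.6 4.8
   vertex 1.6 0.2 5.8
   vertex 0.4 0.0 1.0
  endloop
 endfacet
 facet normal 0.432 0.476 0.766
  outer loop
   vertex 4.8 0.6 4.8
   vertex 5.4 5.2 1.6
   vertex 1.0 3.4 5.2
  endloop
 endfacet
 facet normal 0.265 0.225 0.938
  outer loop
   vertex 4.8 0.6 4.8
   vertex 1.0 3.4 5.2
   vertex 1.6 0.2 5.8
  endloop
 endfacet
 facet normal -0.391 0.920 -0.017
  outer loop
   vertex 0.2 3.0 2.0
   vertex 1.0 3.4 5.2
   vertex 5.4 5.2 1.6
  endloop
 endfacet
 facet normal -0.996 -0.040 -0.080
  outer loop
   vertex 0.2 3.0 2.0
   vertex 0.4 0.0 1.0
   vertex 0.2 0.6 3.2
  endloop
 endfacet
 facet normal -0.967 0.114 0.228
  outer loop
   vertex 0.2 3.0 2.0
   vertex 0.2 0.6 3.2
   vertex 1.0 3.4 5.2
  endloop
 endfacet
 facet normal 0.529 -0.683 -0.504
  outer loop
   vertex 2.4 1.4 1.2
   vertex 4.8 0.6 4.8
   vertex 0.4 0.0 1.0
  endloop
 endfacet
 facet normal -0.394 0.890 -0.229
  outer loop
   vertex 1.8 3.4 0.8
   vertex 0.2 3.0 2.0
   vertex 5.4 5.2 1.6
  endloop
 endfacet
 facet normal -0.620 0.211 -0.756
  outer loop
   vertex 1.8 3.4 0.8
   vertex 0.4 0.0 1.0
   vertex 0.2 3.0 2.0
  endloop
 endfacet
 facet normal 0.268 -0.111 -0.957
  outer loop
   vertex 1.8 3.4 0.8
   vertex 5.4 5.2 1.6
   vertex 2.4 1.4 1.2
  endloop
 endfacet
 facet normal 0.193 -0.137 -0.972
  outer loop
   vertex 1.8 3.4 0.8
   vertex 2.4 1.4 1.2
   vertex 0.4 0.0 1.0
  endloop
 endfacet
 facet normal 0.855 -0.367 -0.367
  outer loop
   vertex 4.8 3.6 1.8
   vertex 5.4 5.2 1.6
   vertex 4.8 0.6 4.8
  endloop
 endfacet
 facet normal 0.466 -0.280 -0.839
  outer loop
   vertex 4.8 3.6 1.8
   vertex 2.4 1.4 1.2
   vertex 5.4 5.2 1.6
  endloop
 endfacet
 facet normal 0.636 -0.545 -0.545
  outer loop
   vertex 4.8 3.6 1.8
   vertex 4.8 0.6 4.8
   vertex 2.4 1.4 1.2
  endloop
 endfacet
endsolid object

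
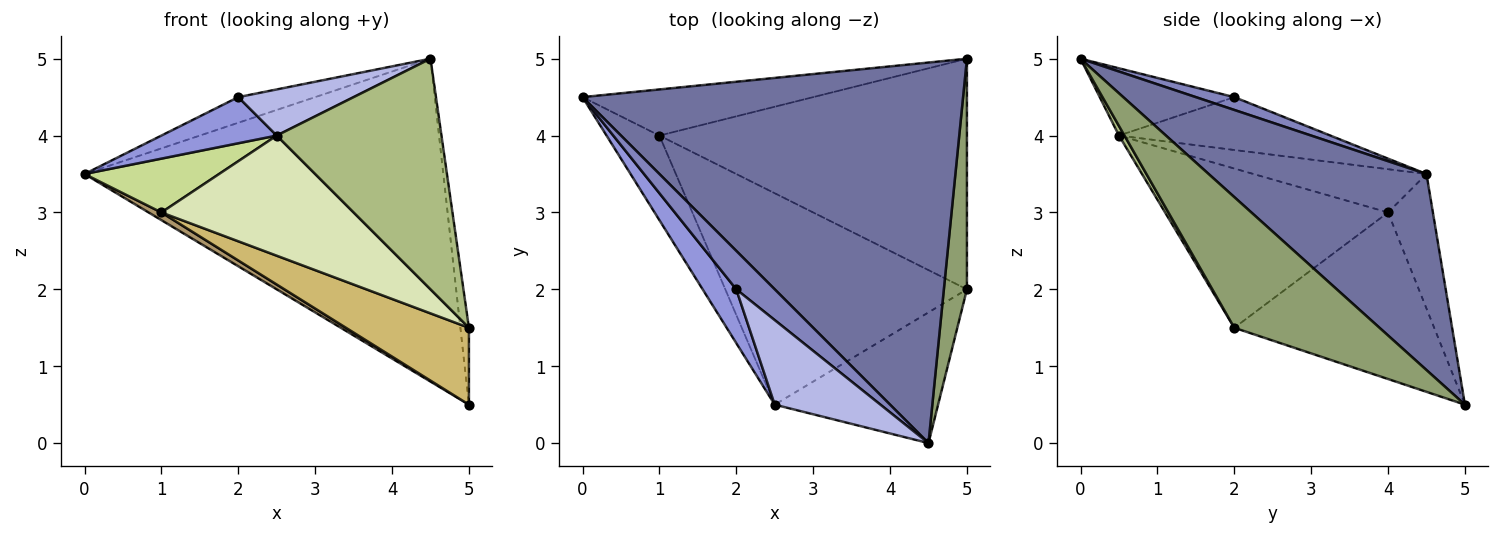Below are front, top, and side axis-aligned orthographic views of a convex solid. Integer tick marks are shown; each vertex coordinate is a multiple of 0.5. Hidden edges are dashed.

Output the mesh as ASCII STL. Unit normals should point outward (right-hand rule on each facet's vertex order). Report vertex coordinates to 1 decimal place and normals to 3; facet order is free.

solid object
 facet normal 0.366 0.602 0.710
  outer loop
   vertex 4.5 0.0 5.0
   vertex 5.0 5.0 0.5
   vertex 0.0 4.5 3.5
  endloop
 endfacet
 facet normal 0.267 0.535 0.802
  outer loop
   vertex 2.0 2.0 4.5
   vertex 4.5 0.0 5.0
   vertex 0.0 4.5 3.5
  endloop
 endfacet
 facet normal -0.766 -0.418 0.488
  outer loop
   vertex 2.0 2.0 4.5
   vertex 0.0 4.5 3.5
   vertex 2.5 0.5 4.0
  endloop
 endfacet
 facet normal -0.488 -0.418 0.766
  outer loop
   vertex 2.0 2.0 4.5
   vertex 2.5 0.5 4.0
   vertex 4.5 0.0 5.0
  endloop
 endfacet
 facet normal 0.983 0.058 0.173
  outer loop
   vertex 5.0 2.0 1.5
   vertex 5.0 5.0 0.5
   vertex 4.5 0.0 5.0
  endloop
 endfacet
 facet normal 0.029 -0.870 -0.493
  outer loop
   vertex 5.0 2.0 1.5
   vertex 4.5 0.0 5.0
   vertex 2.5 0.5 4.0
  endloop
 endfacet
 facet normal -0.568 -0.442 -0.694
  outer loop
   vertex 1.0 4.0 3.0
   vertex 2.5 0.5 4.0
   vertex 0.0 4.5 3.5
  endloop
 endfacet
 facet normal -0.497 -0.429 -0.754
  outer loop
   vertex 1.0 4.0 3.0
   vertex 5.0 2.0 1.5
   vertex 2.5 0.5 4.0
  endloop
 endfacet
 facet normal -0.499 -0.142 -0.855
  outer loop
   vertex 1.0 4.0 3.0
   vertex 0.0 4.5 3.5
   vertex 5.0 5.0 0.5
  endloop
 endfacet
 facet normal -0.457 -0.281 -0.844
  outer loop
   vertex 1.0 4.0 3.0
   vertex 5.0 5.0 0.5
   vertex 5.0 2.0 1.5
  endloop
 endfacet
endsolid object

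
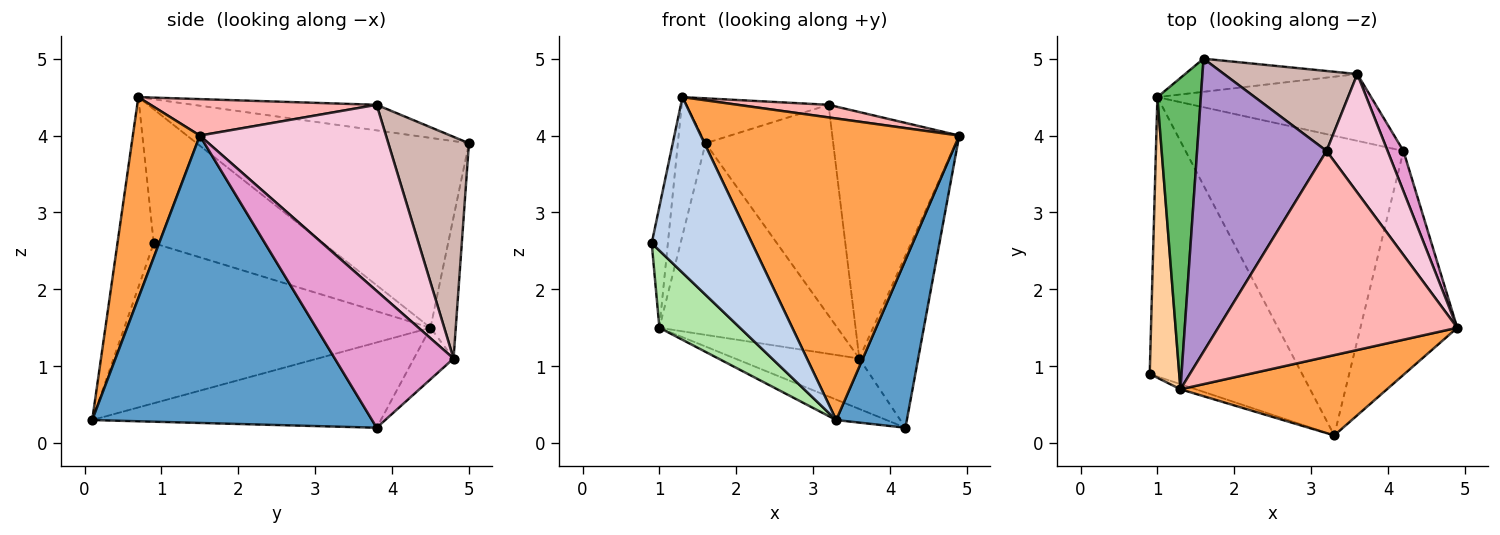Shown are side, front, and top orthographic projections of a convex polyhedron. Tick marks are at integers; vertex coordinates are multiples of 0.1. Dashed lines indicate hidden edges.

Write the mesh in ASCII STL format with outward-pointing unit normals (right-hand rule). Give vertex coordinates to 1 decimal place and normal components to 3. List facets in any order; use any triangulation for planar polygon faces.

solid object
 facet normal 0.922 -0.233 -0.311
  outer loop
   vertex 3.3 0.1 0.3
   vertex 4.2 3.8 0.2
   vertex 4.9 1.5 4.0
  endloop
 endfacet
 facet normal -0.340 -0.940 -0.027
  outer loop
   vertex 1.3 0.7 4.5
   vertex 0.9 0.9 2.6
   vertex 3.3 0.1 0.3
  endloop
 endfacet
 facet normal 0.243 -0.937 0.250
  outer loop
   vertex 1.3 0.7 4.5
   vertex 3.3 0.1 0.3
   vertex 4.9 1.5 4.0
  endloop
 endfacet
 facet normal -0.972 0.093 0.214
  outer loop
   vertex 1.0 4.5 1.5
   vertex 0.9 0.9 2.6
   vertex 1.3 0.7 4.5
  endloop
 endfacet
 facet normal -0.970 0.099 0.222
  outer loop
   vertex 1.0 4.5 1.5
   vertex 1.3 0.7 4.5
   vertex 1.6 5.0 3.9
  endloop
 endfacet
 facet normal -0.711 -0.187 -0.677
  outer loop
   vertex 1.0 4.5 1.5
   vertex 3.3 0.1 0.3
   vertex 0.9 0.9 2.6
  endloop
 endfacet
 facet normal -0.364 0.063 -0.929
  outer loop
   vertex 1.0 4.5 1.5
   vertex 4.2 3.8 0.2
   vertex 3.3 0.1 0.3
  endloop
 endfacet
 facet normal 0.150 -0.060 0.987
  outer loop
   vertex 3.2 3.8 4.4
   vertex 1.3 0.7 4.5
   vertex 4.9 1.5 4.0
  endloop
 endfacet
 facet normal -0.192 0.149 0.970
  outer loop
   vertex 3.2 3.8 4.4
   vertex 1.6 5.0 3.9
   vertex 1.3 0.7 4.5
  endloop
 endfacet
 facet normal -0.139 0.976 -0.169
  outer loop
   vertex 3.6 4.8 1.1
   vertex 1.0 4.5 1.5
   vertex 1.6 5.0 3.9
  endloop
 endfacet
 facet normal -0.189 0.592 -0.784
  outer loop
   vertex 3.6 4.8 1.1
   vertex 4.2 3.8 0.2
   vertex 1.0 4.5 1.5
  endloop
 endfacet
 facet normal 0.508 0.805 0.306
  outer loop
   vertex 3.6 4.8 1.1
   vertex 1.6 5.0 3.9
   vertex 3.2 3.8 4.4
  endloop
 endfacet
 facet normal 0.891 0.442 0.103
  outer loop
   vertex 3.6 4.8 1.1
   vertex 4.9 1.5 4.0
   vertex 4.2 3.8 0.2
  endloop
 endfacet
 facet normal 0.797 0.544 0.261
  outer loop
   vertex 3.6 4.8 1.1
   vertex 3.2 3.8 4.4
   vertex 4.9 1.5 4.0
  endloop
 endfacet
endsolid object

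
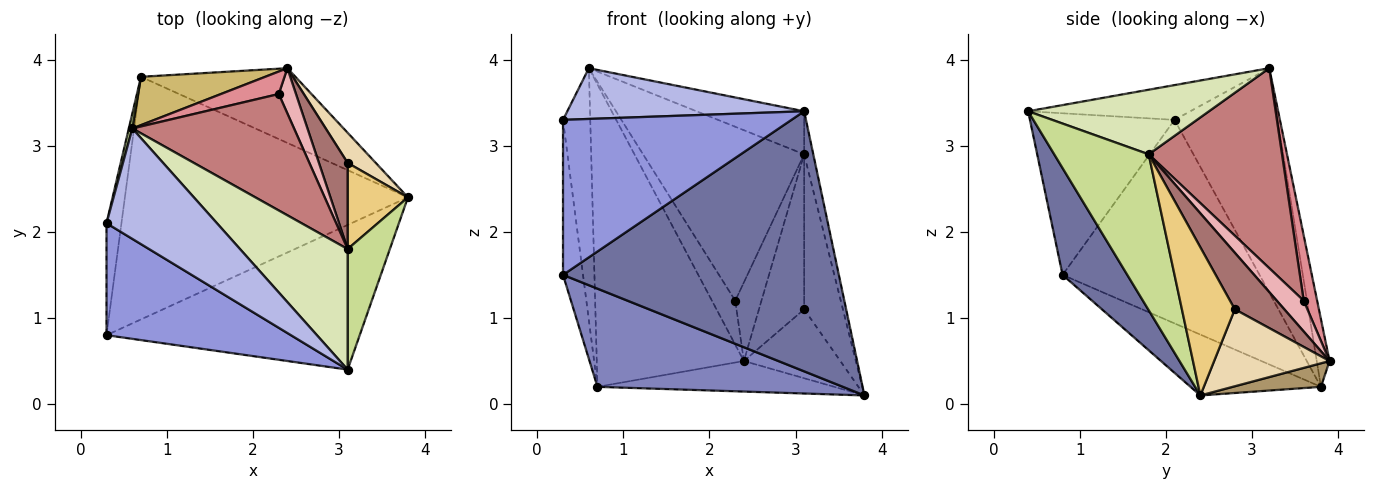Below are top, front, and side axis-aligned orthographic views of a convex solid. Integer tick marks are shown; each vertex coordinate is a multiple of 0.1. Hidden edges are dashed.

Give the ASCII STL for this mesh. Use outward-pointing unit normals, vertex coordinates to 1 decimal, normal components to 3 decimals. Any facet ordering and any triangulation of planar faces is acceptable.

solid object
 facet normal 0.201 -0.856 -0.476
  outer loop
   vertex 3.1 0.4 3.4
   vertex 0.3 0.8 1.5
   vertex 3.8 2.4 0.1
  endloop
 endfacet
 facet normal -0.195 -0.368 -0.909
  outer loop
   vertex 0.7 3.8 0.2
   vertex 3.8 2.4 0.1
   vertex 0.3 0.8 1.5
  endloop
 endfacet
 facet normal -0.457 -0.721 0.521
  outer loop
   vertex 0.3 2.1 3.3
   vertex 0.3 0.8 1.5
   vertex 3.1 0.4 3.4
  endloop
 endfacet
 facet normal -0.275 -0.402 0.874
  outer loop
   vertex 0.3 2.1 3.3
   vertex 3.1 0.4 3.4
   vertex 0.6 3.2 3.9
  endloop
 endfacet
 facet normal -0.992 0.101 -0.073
  outer loop
   vertex 0.3 2.1 3.3
   vertex 0.7 3.8 0.2
   vertex 0.3 0.8 1.5
  endloop
 endfacet
 facet normal -0.967 0.255 0.015
  outer loop
   vertex 0.3 2.1 3.3
   vertex 0.6 3.2 3.9
   vertex 0.7 3.8 0.2
  endloop
 endfacet
 facet normal 0.961 0.093 0.260
  outer loop
   vertex 3.1 1.8 2.9
   vertex 3.1 0.4 3.4
   vertex 3.8 2.4 0.1
  endloop
 endfacet
 facet normal 0.492 0.293 0.820
  outer loop
   vertex 3.1 1.8 2.9
   vertex 0.6 3.2 3.9
   vertex 3.1 0.4 3.4
  endloop
 endfacet
 facet normal 0.140 0.375 -0.917
  outer loop
   vertex 2.4 3.9 0.5
   vertex 3.8 2.4 0.1
   vertex 0.7 3.8 0.2
  endloop
 endfacet
 facet normal -0.086 0.984 0.157
  outer loop
   vertex 2.4 3.9 0.5
   vertex 0.7 3.8 0.2
   vertex 0.6 3.2 3.9
  endloop
 endfacet
 facet normal 0.766 0.561 0.312
  outer loop
   vertex 3.1 2.8 1.1
   vertex 3.1 1.8 2.9
   vertex 3.8 2.4 0.1
  endloop
 endfacet
 facet normal 0.739 0.617 0.270
  outer loop
   vertex 3.1 2.8 1.1
   vertex 3.8 2.4 0.1
   vertex 2.4 3.9 0.5
  endloop
 endfacet
 facet normal 0.692 0.631 0.351
  outer loop
   vertex 3.1 2.8 1.1
   vertex 2.4 3.9 0.5
   vertex 3.1 1.8 2.9
  endloop
 endfacet
 facet normal 0.567 0.685 0.458
  outer loop
   vertex 2.3 3.6 1.2
   vertex 0.6 3.2 3.9
   vertex 3.1 1.8 2.9
  endloop
 endfacet
 facet normal 0.456 0.792 0.405
  outer loop
   vertex 2.3 3.6 1.2
   vertex 2.4 3.9 0.5
   vertex 0.6 3.2 3.9
  endloop
 endfacet
 facet normal 0.665 0.647 0.372
  outer loop
   vertex 2.3 3.6 1.2
   vertex 3.1 1.8 2.9
   vertex 2.4 3.9 0.5
  endloop
 endfacet
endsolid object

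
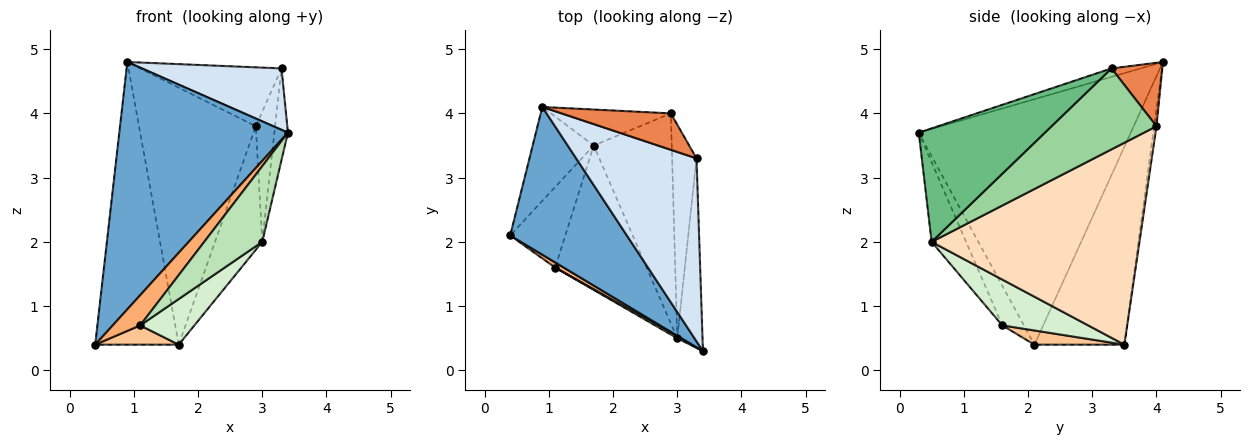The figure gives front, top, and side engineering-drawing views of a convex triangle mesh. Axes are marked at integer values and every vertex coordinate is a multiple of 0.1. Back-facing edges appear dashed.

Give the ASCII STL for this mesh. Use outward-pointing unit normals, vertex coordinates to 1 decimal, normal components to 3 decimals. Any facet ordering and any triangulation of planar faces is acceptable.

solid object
 facet normal -0.734 -0.583 0.349
  outer loop
   vertex 0.9 4.1 4.8
   vertex 0.4 2.1 0.4
   vertex 3.4 0.3 3.7
  endloop
 endfacet
 facet normal -0.715 0.664 -0.220
  outer loop
   vertex 1.7 3.5 0.4
   vertex 0.4 2.1 0.4
   vertex 0.9 4.1 4.8
  endloop
 endfacet
 facet normal -0.020 0.990 -0.139
  outer loop
   vertex 1.7 3.5 0.4
   vertex 0.9 4.1 4.8
   vertex 2.9 4.0 3.8
  endloop
 endfacet
 facet normal -0.066 -0.318 0.946
  outer loop
   vertex 3.3 3.3 4.7
   vertex 0.9 4.1 4.8
   vertex 3.4 0.3 3.7
  endloop
 endfacet
 facet normal 0.292 0.813 0.503
  outer loop
   vertex 3.3 3.3 4.7
   vertex 2.9 4.0 3.8
   vertex 0.9 4.1 4.8
  endloop
 endfacet
 facet normal -0.613 -0.779 0.133
  outer loop
   vertex 1.1 1.6 0.7
   vertex 3.4 0.3 3.7
   vertex 0.4 2.1 0.4
  endloop
 endfacet
 facet normal 0.243 -0.226 -0.943
  outer loop
   vertex 1.1 1.6 0.7
   vertex 0.4 2.1 0.4
   vertex 1.7 3.5 0.4
  endloop
 endfacet
 facet normal 0.913 0.207 -0.353
  outer loop
   vertex 3.0 0.5 2.0
   vertex 1.7 3.5 0.4
   vertex 2.9 4.0 3.8
  endloop
 endfacet
 facet normal 0.971 0.104 -0.216
  outer loop
   vertex 3.0 0.5 2.0
   vertex 3.3 3.3 4.7
   vertex 3.4 0.3 3.7
  endloop
 endfacet
 facet normal 0.943 0.173 -0.284
  outer loop
   vertex 3.0 0.5 2.0
   vertex 2.9 4.0 3.8
   vertex 3.3 3.3 4.7
  endloop
 endfacet
 facet normal -0.511 -0.860 0.019
  outer loop
   vertex 3.0 0.5 2.0
   vertex 3.4 0.3 3.7
   vertex 1.1 1.6 0.7
  endloop
 endfacet
 facet normal 0.431 -0.272 -0.860
  outer loop
   vertex 3.0 0.5 2.0
   vertex 1.1 1.6 0.7
   vertex 1.7 3.5 0.4
  endloop
 endfacet
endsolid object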